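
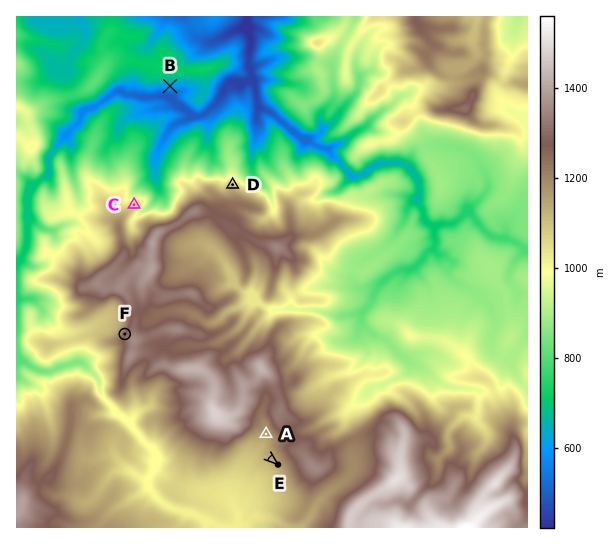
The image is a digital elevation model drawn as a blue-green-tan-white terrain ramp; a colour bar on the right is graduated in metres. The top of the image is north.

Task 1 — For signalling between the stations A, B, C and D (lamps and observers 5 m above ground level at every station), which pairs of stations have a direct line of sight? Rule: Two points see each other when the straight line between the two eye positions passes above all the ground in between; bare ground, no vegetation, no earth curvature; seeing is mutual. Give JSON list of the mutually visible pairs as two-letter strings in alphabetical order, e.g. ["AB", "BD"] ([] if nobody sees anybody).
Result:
["BC", "BD"]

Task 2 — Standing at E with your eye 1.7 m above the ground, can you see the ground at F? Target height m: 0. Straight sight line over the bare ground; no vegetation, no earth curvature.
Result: no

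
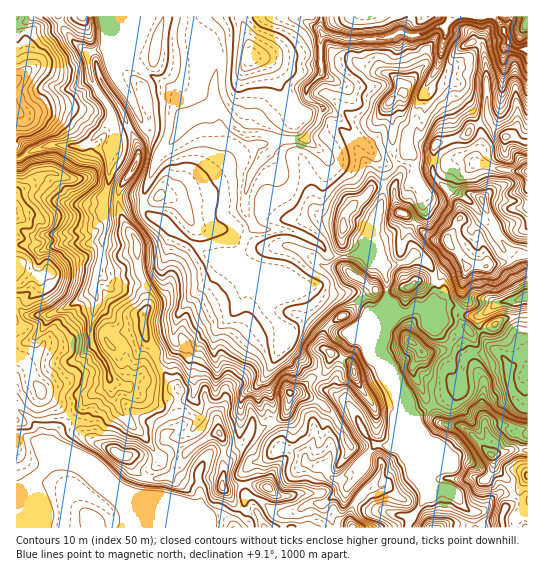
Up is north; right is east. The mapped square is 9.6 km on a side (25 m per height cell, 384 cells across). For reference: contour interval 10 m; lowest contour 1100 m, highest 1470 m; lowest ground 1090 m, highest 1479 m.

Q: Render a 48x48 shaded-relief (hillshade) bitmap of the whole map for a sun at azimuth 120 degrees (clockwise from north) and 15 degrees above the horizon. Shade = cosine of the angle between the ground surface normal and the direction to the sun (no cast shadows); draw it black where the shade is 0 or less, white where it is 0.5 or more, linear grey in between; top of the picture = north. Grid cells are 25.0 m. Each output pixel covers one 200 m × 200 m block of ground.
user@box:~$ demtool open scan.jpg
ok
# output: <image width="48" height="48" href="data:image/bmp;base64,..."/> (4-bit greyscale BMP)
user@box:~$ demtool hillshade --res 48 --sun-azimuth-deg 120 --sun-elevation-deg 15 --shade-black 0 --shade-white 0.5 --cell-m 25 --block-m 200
<image width="48" height="48" href="data:image/bmp;base64,Qk32BAAAAAAAAHYAAAAoAAAAMAAAADAAAAABAAQAAAAAAIAEAAATCwAAEwsAABAAAAAAAAAAAAAAABEREQAiIiIAMzMzAERERABVVVUAZmZmAHd3dwCIiIgAmZmZAKqqqgC7u7sAzMzMAN3d3QDu7u4A////AIh3iIiIiIiIiHiXd4d3d0WImZMEeHU2mIiHiIiIiIiIiIiHiZmHd1epmac0Z3UkmYh3iIiIiIiJh3mZiZqpmGSbqat2dmhkeYh3eIiIiZmZl1m4aKiImpNJqpmIdkioeIh3eIiHeJmalkm3V6lmeaYlmqiHYzaqqpmHeIh3ipd6p0jJZoqId6tTiqiIcxN8u5mIiIdnmqhouWe8qHmYho2UepiIdSJsy5mIh3ZneId3ioiau4iYh2rJeIiIdTR5mamYd3dndlaIZ4qpvKmZh4mpqYiIdEaJh6qYd3d3dlZ4dWqniqqpiJqJuYdVVVaIZYmZiHiIdmZndmqnd2vKialpyoZVUhOJh3iamYiHd2Vod2mnZTjamqhpynd3dCSaiHeKqpmHd2V5d3i6UgS8upeKuXeJh0WrmHeJmqqXd2Vph2ackgFpqom7l2epiGerl3iIiZqYiHZ4h3V5twAkimnchli6mHiqh4iZmZmHiIiIiHZ4mVAUWHjKdUfMqHiph4iJq6d4h4qYiYeIiYQBV5ioZFebqZmpiJh4mqd4d5uYmYeIiIYQSZeIYjmXeKq6mZl3ipZnd6uYmZeIiIdQKcmIc0iGV4icuaqXiZZWZ7y4mZh4iId0A62ohleHZ5dYmZvLmJdFVqzJiZiIiHd3QTm5iIiHeKt2ZYm97JdVVYrLmIiIiId3ZUWLl6uoWM3LqJic7rhmVpmbqIiIiIiHdmZphHzJR97u7ZiK3dlmaKiKqYiIiIiIdVeZcjeoM73v/5h5vMp2asl4mYiIiIh3dEeIdlVlM3q975mImapla9qImIiIiIh3dmd4d4dTRoiZiZmpmZllatuIiIiHd3eIdYuYZocyaYiId6q7uqlkermIiIiId3eHZIynZnUQSYiZmJq8y6lkiqiIiIiIh3d3ZGy4VogwB5iZmZmau7lmq5iIiIiId3d3ZErJM5pQBImqmZmqu7pnu4iIiIiYd3d3ZDarZHhiAmi7qZmqvNx33HeIiIiYeId3dURqh5hkQ0WLy2iZms6Uz5Z4iIiYd4d3hlVGd5dVdlRXrCRniIujX9Z3iIiJd3d4h2ZmdoVHiHZ4rEI2d2iVLPhneIiJh3d4h3d3d3U3mYdoz9p3iHiWSOp3d4iIiHZ3d3d3eIQnmZhXqr3bqqmHaLuXd3iIiIiHZ3d3eIUTeKlViavNy7uXiZqYd3iIiIipZnd3iZcyVGhkaJq7uquYmZqYiIeIiIiKdndmirhTRDaGV5maqqqYmZqYiIeIiIiJhndjWsplVTSGV6mZqaiJmJmYiIeIiImnZ3dkJs6FZTOXaKuqu5iZd5mYiHZ4mIm5Vnd3Q462ZjOnWJq7vKmZeImYiIZomZmsdWd2ZWrXZkOoaGibvKmod4mZiIZXmZmbhWd3dlbJV1XISXeKu7mYh3mZiIZWiJmbhFVVVVWZFXjsbHiaqruoh3mZiIdmeIialnd2VENJEGn+d3iqmL2oh3iZiIdniIibp4mr24mIIBXcIYiZiN2oiHiZiId4iHiJh5qrzcv/gBFaEA=="/>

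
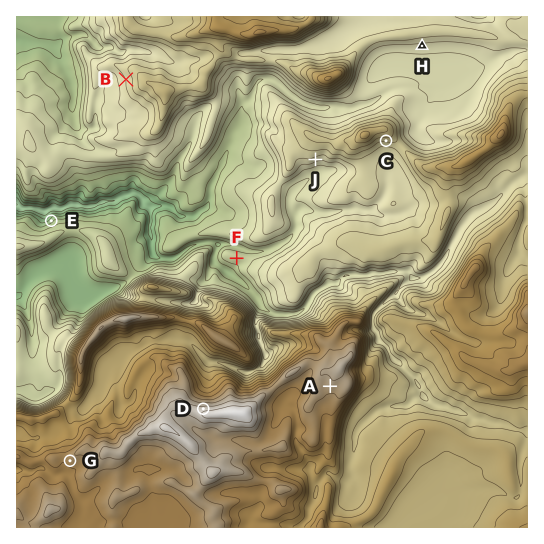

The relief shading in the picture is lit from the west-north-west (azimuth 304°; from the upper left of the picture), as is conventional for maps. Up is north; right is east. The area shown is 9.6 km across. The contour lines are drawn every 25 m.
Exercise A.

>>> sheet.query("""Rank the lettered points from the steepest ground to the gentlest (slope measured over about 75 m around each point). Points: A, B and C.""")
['C', 'B', 'A']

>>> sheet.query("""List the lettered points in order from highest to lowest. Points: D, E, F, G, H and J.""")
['D', 'G', 'J', 'H', 'F', 'E']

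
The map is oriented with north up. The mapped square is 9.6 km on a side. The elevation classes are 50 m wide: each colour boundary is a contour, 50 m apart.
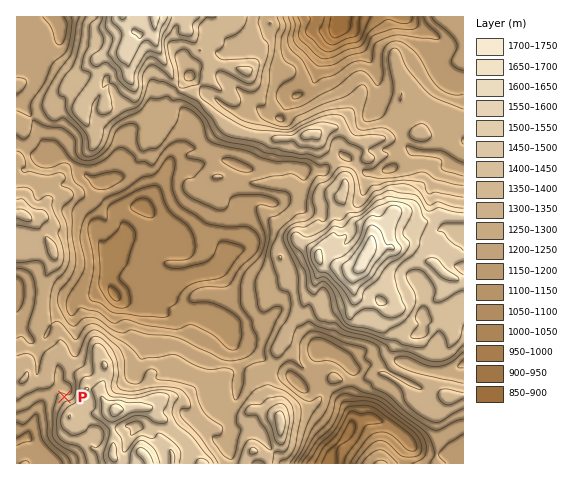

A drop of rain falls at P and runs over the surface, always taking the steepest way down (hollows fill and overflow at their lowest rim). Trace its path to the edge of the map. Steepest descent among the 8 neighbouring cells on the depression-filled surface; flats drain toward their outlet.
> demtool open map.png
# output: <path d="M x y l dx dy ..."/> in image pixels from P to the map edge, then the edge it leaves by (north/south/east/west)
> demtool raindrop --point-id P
<path d="M64 397l2-6-10-3-15 15-5 10-1 6-8 16-10 6"/>
exit: west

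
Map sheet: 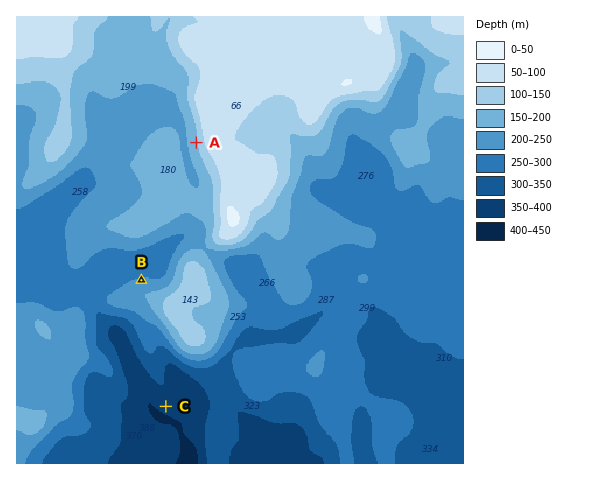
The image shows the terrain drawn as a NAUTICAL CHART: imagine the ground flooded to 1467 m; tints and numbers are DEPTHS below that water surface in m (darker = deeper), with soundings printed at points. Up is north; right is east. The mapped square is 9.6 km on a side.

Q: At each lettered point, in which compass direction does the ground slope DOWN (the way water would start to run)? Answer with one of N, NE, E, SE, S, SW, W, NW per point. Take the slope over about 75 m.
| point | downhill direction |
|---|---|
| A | W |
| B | N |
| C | SW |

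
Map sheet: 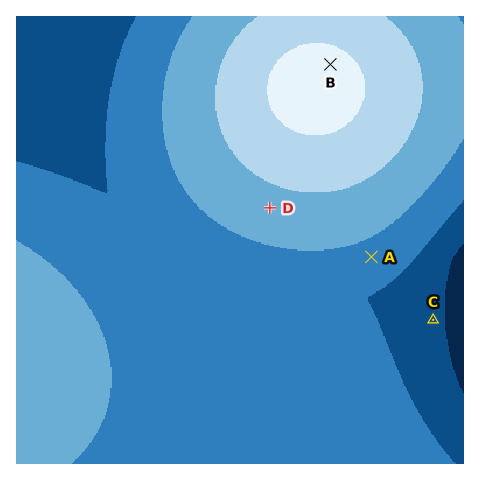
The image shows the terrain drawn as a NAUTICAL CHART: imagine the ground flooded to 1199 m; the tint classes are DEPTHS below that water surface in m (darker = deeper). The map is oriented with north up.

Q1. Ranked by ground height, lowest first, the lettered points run C A D B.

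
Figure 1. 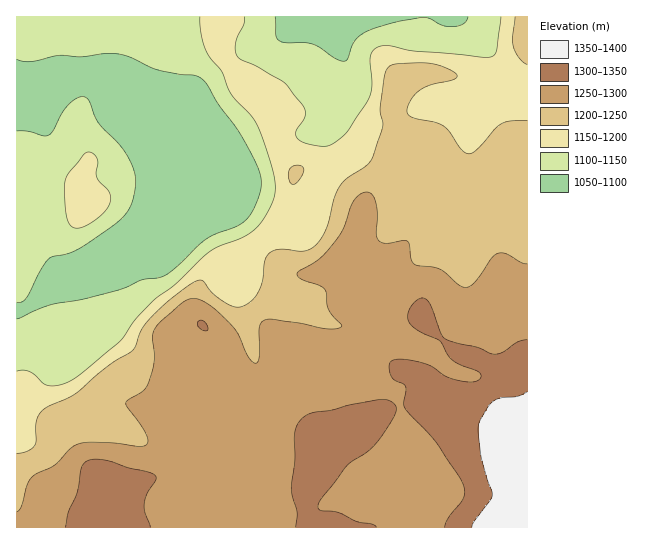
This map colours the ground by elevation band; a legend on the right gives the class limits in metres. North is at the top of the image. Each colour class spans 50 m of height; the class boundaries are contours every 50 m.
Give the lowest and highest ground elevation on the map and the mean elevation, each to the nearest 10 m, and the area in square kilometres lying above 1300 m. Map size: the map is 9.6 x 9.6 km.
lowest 1070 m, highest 1380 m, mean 1210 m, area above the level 10.5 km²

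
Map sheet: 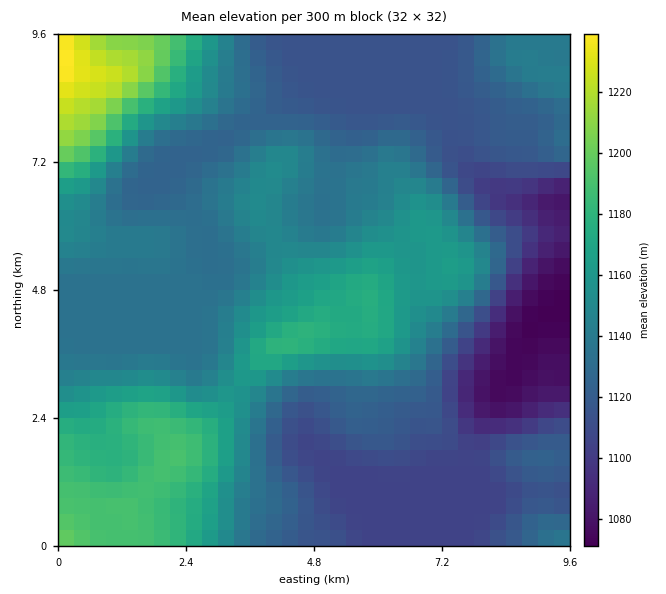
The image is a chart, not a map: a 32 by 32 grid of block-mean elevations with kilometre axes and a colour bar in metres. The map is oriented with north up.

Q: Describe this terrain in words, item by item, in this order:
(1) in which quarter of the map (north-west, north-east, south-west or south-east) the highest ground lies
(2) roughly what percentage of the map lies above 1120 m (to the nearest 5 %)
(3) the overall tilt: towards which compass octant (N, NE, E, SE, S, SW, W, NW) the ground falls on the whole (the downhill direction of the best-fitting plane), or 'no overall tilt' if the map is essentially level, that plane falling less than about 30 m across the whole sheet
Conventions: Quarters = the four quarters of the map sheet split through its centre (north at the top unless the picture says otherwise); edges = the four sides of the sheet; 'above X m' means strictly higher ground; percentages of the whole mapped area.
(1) Look to the north-west quarter for the highest ground.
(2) About 70 % of the map lies above 1120 m.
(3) Overall the map slopes down towards the east.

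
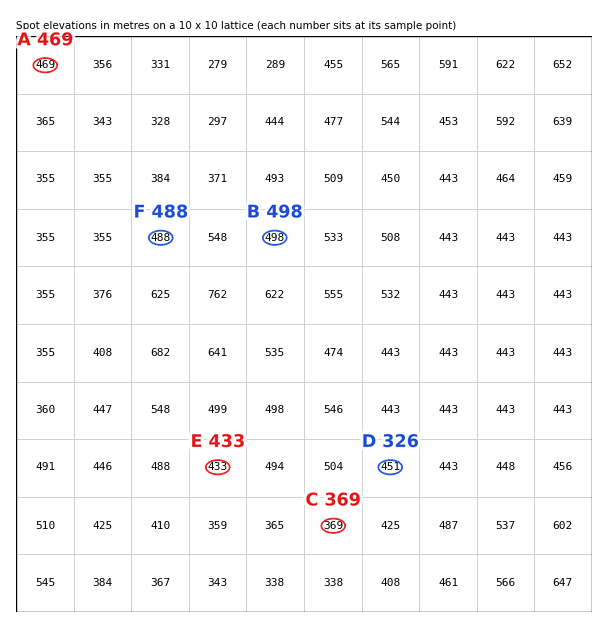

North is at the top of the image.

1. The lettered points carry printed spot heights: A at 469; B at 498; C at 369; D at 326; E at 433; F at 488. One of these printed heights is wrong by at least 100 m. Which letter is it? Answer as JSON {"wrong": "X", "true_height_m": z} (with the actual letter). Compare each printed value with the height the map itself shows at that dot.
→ {"wrong": "D", "true_height_m": 451}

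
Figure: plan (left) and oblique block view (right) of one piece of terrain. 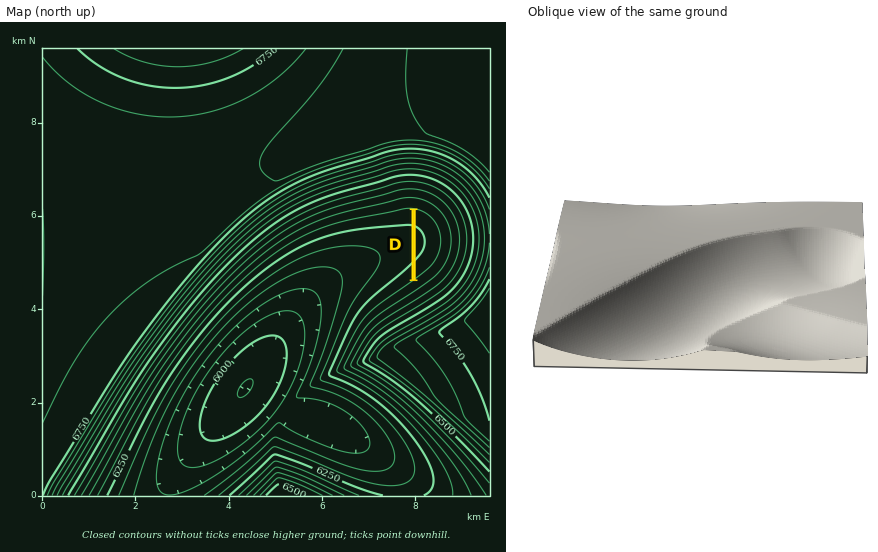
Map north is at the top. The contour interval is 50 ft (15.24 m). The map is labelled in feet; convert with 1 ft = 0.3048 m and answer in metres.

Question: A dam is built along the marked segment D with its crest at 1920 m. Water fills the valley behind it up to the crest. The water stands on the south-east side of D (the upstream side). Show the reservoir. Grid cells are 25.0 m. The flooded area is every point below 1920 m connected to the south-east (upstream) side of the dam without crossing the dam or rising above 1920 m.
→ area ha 57.6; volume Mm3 5.15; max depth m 19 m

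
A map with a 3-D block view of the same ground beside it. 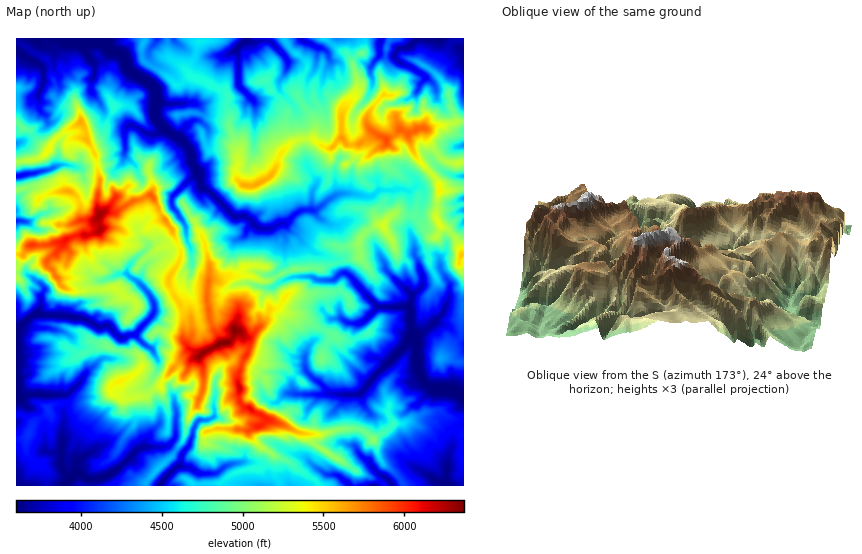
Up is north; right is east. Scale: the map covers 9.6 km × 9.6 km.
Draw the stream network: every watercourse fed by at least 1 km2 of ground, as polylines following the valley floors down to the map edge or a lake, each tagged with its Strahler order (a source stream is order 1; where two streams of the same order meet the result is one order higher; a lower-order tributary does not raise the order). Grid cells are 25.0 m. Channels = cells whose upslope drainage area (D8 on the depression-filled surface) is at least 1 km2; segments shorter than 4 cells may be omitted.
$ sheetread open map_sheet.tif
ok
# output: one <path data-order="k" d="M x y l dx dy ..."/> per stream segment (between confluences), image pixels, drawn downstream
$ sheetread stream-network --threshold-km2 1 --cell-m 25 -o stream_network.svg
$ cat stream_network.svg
<path data-order="2" d="M68 481l-2 4"/><path data-order="1" d="M386 478l6 7"/><path data-order="1" d="M432 478l10 7"/><path data-order="2" d="M76 474l-8 7"/><path data-order="1" d="M217 473l-2 1-15 0-12-7-7 0-1-1"/><path data-order="1" d="M447 471l0 10 4 4"/><path data-order="1" d="M320 470l7 5 10 0 12 10"/><path data-order="2" d="M180 466l-4 1-12 13-4 5"/><path data-order="1" d="M78 461l-1 1 0 11-1 1"/><path data-order="1" d="M62 454l-1 10 1 2 0 3 6 12"/><path data-order="1" d="M175 428l0 10-7 8-2 1-22 0-4 1-2 1-20 20-14 8-7 3-9 0-7-6-5 0"/><path data-order="1" d="M215 398l-1 2 1 15-7 5-9 0-3 2-3 9 0 4-3 7-9 14-1 10"/><path data-order="1" d="M293 393l2 1 30 0 1-1 3 0"/><path data-order="2" d="M329 393l4 1 25 0 3-1 4-4 7-11 28-27 6-7 4-7 4 3"/><path data-order="1" d="M80 383l-14 13-5 0-1-2-3 2-28-2-5 4-7 0"/><path data-order="1" d="M305 357l0 9 2 6 8 8 4 2 10 11"/><path data-order="1" d="M151 348l-7-4-8-8 0-1-3 0"/><path data-order="3" d="M417 343l0 14 1 1 0 8 1 2 0 8 1 2 8 8 5 3 4 1 14 0 10 4 2 0"/><path data-order="3" d="M414 340l3 3"/><path data-order="2" d="M133 335l-4 0-7 3-4-2-9-10-11 1-4-4-13-6-22-1-2-1-16 0-1-1-4 0-3 1-6 5-9 9-1 4 0 28"/><path data-order="1" d="M350 323l10 0 4-2 13-13 0-1 1 0"/><path data-order="3" d="M410 308l1 2 0 18 2 5 1 7"/><path data-order="1" d="M445 308l-3 6-8 8-1 0-12 12-4 1 0 8"/><path data-order="2" d="M378 307l29 0 3 1"/><path data-order="2" d="M412 295l-2 13"/><path data-order="1" d="M409 292l2 3 1 0"/><path data-order="1" d="M258 286l1 1 14 0 7-6 3 0 10-4 19 0 6 3 15 0 8-7 5 0 9 8 8 11 15 15"/><path data-order="1" d="M423 282l0 4-11 9"/><path data-order="1" d="M112 277l5-3 10 0"/><path data-order="2" d="M127 274l5 5 4 1 12 13 6 12 0 7-3 5-13 14-5 4"/><path data-order="1" d="M192 265l0-15-5-8-1-16-14-21 0-8 22-22 3-1 0-2"/><path data-order="1" d="M148 246l-4 6-8 6-9 9 0 7"/><path data-order="1" d="M27 222l-10-1"/><path data-order="2" d="M312 210l-11 0-6 4-9 9-6 0-9 6-11 0-4-3 0-1-7-7-5-2-5 0-1 1-4-1-26-26-6-2-2-2 0-10-3-4"/><path data-order="1" d="M312 201l0 9"/><path data-order="1" d="M416 187l-6 4-5-2-8 0-1 1-18 0-6 6-10 0-7-2-16 0-11 6-12 10-4 0"/><path data-order="2" d="M197 172l-5-10 0-6-4-7 0-2-9-10-3 0-7-4-5-6"/><path data-order="1" d="M63 165l-9 2-6 3-5 0-10 4-7 0-6 2-3 0"/><path data-order="1" d="M125 152l0-22 4-5 3 0 9 6 9 3 7 0 3-2 4-5"/><path data-order="2" d="M164 127l-9-9 0-28-1-2-4-5-12-6-11-8-2-6 0-5-6-5-6 0-10-10-7-1-7-3"/><path data-order="1" d="M255 104l-2-4-15-16 0-29-1-1 0-6 7-6 1-3 1 0"/><path data-order="1" d="M39 95l0-3 4-9 0-14-1-2-8-6-7-3-10-8"/><path data-order="1" d="M419 86l6-7 0-2-5-5-3-1-6-4-13-5-3-4 0-4 4-6 7 0 4-1 8-8 22 0"/><path data-order="1" d="M371 67l3-5 5-6 0-13 3-4"/><path data-order="1" d="M91 61l-7-10-1-8-5-4-16 0"/><path data-order="1" d="M287 61l-2-5-14-14-2-1-13 0-1 1-5 0-4-1 0-2"/><path data-order="1" d="M329 58l-2-7-2-2-3-1-4 0-7-5-7-2-3-2"/>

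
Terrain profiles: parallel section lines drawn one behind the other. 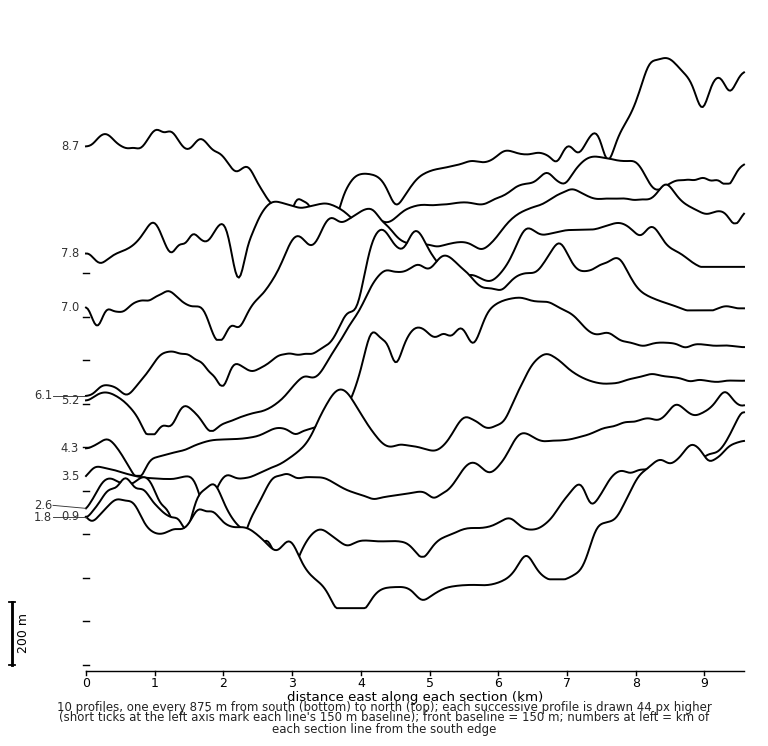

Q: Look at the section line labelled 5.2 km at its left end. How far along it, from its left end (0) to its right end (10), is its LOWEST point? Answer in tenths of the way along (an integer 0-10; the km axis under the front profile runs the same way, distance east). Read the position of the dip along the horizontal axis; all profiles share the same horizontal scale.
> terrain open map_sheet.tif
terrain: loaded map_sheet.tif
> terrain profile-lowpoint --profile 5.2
1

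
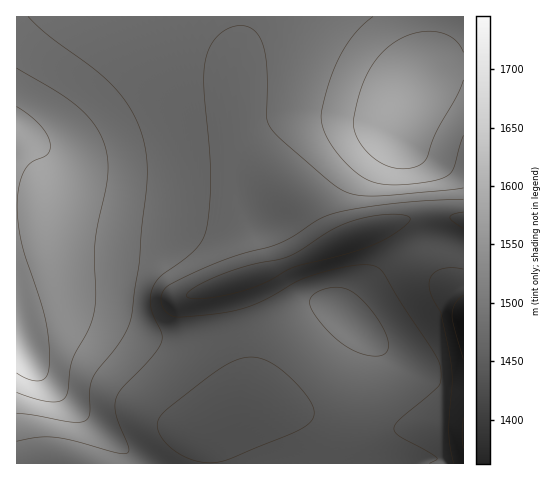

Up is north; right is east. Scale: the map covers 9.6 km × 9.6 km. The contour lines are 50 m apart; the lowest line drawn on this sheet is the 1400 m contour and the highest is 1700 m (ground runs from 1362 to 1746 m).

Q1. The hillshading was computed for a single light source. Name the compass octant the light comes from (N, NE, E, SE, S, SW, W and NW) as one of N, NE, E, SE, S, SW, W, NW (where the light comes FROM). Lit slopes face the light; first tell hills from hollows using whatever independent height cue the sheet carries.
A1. SW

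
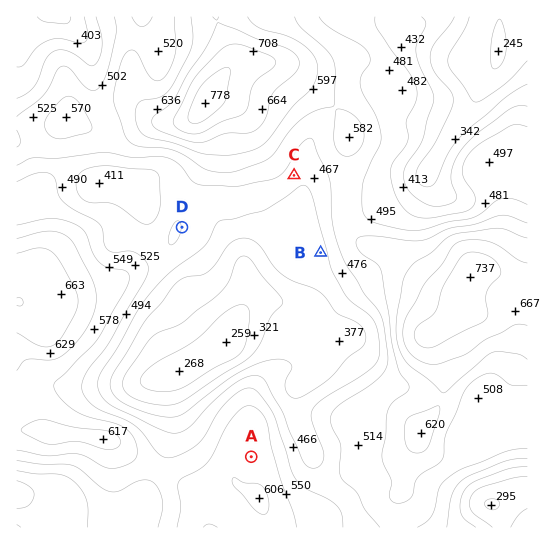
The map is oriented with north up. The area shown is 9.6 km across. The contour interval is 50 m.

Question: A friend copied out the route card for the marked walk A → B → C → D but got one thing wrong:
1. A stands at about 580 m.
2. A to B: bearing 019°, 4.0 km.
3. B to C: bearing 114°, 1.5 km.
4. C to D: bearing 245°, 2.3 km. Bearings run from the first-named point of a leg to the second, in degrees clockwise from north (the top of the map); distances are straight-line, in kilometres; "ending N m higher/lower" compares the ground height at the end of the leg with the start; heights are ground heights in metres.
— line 3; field bearing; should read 341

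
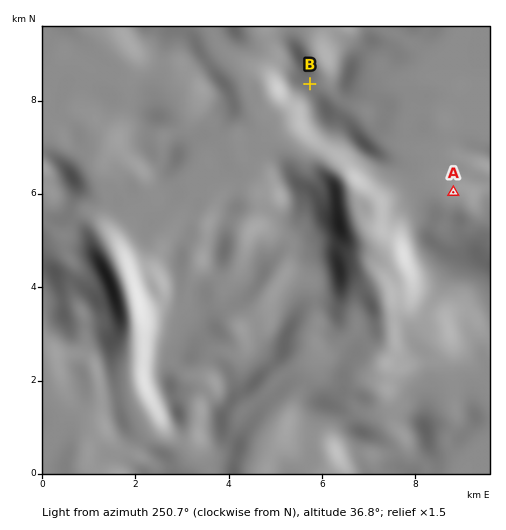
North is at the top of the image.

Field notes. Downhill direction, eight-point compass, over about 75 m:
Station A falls NW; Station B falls NE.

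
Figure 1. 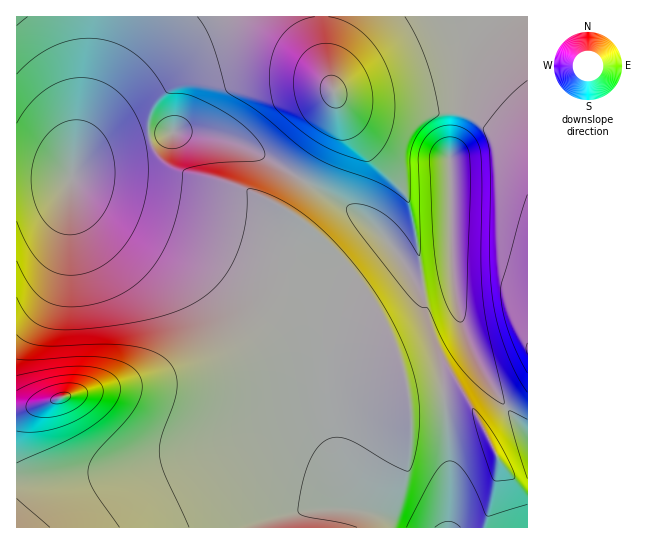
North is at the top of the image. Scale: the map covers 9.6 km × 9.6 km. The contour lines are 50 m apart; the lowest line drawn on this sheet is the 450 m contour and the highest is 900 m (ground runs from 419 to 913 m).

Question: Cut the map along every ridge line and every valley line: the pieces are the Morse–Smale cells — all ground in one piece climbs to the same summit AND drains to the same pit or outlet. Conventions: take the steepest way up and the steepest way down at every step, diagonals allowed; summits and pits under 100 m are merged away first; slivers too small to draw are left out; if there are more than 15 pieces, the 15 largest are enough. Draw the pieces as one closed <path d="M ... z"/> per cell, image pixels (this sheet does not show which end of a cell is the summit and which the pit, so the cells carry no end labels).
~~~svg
<path d="M187 132l-16 0-62 17-23 11-11 10-4 7-55-2 0 352 511 1 1-93-36-48-21-38-14-40-5-39-22 7-13 2-6-3-23-35-21-21-21-15-104-60-29-9z"/><path d="M494 16l-477 0-1 158 55 3 4-7 11-10 39-16 46-12 16 0 26 4 22 7 26 12 101 61 26 25 23 35 10 3 21-4 10-6-3-112 14-46 10-57 10-23z"/><path d="M527 16l-32 0-12 15-10 23-10 57-14 46 3 117 8 45 11 30 14 28 42 58z"/>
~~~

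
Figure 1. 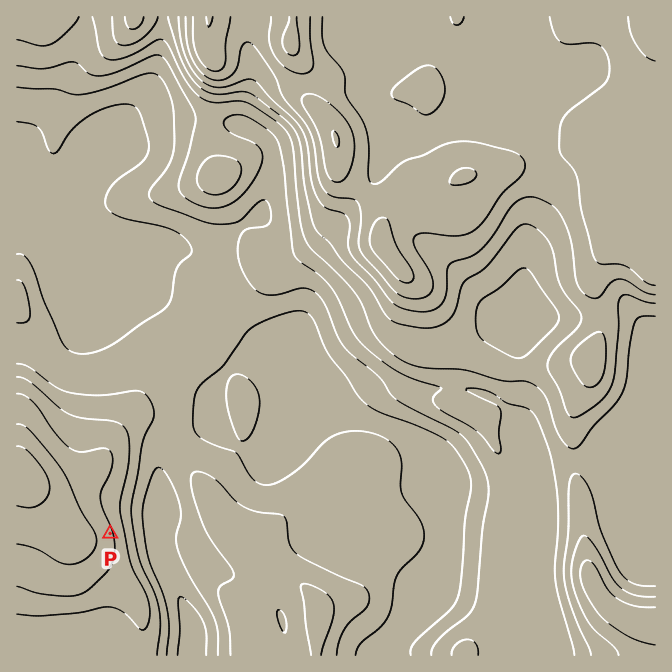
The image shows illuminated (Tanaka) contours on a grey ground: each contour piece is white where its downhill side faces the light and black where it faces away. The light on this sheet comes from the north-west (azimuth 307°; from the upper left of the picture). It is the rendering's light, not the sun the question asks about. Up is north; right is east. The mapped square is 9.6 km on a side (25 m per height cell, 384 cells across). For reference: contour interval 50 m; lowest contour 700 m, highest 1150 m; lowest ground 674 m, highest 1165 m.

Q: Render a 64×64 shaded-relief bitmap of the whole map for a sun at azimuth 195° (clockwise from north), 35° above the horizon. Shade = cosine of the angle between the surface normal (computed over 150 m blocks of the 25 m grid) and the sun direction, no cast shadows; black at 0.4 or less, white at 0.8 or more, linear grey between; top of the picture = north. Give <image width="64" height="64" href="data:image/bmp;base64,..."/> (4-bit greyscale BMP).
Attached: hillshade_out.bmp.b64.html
<image width="64" height="64" href="data:image/bmp;base64,Qk12CAAAAAAAAHYAAAAoAAAAQAAAAEAAAAABAAQAAAAAAAAIAAATCwAAEwsAABAAAAAAAAAAAAAAABEREQAiIiIAMzMzAERERABVVVUAZmZmAHd3dwCIiIgAmZmZAKqqqgC7u7sAzMzMAN3d3QDu7u4A////AHd3d3d3d3ZEV3iId3ZniHZneId2VVVVVmZmZ4mqqruqiId3d3d4dkRXiIiHZmeIdmeIh2VEM0RVZmZniau7u7qJmIiIiIiGQ1eJmYdlZ4iHeJmHZUMiI0VmZWeavMy6qZqqqqmZmYUiWKuphlVoiHZ4mYdmVDIjVmZVZ5vMy5dlqqu7uqqqcwJZu6hlVomHVWiId2ZlQ0VmZmZ4q8unQgCqu7u6qqhQAnvLllVXmYZEVmZmZmZlVmZmZnmryoMAAKqruqmZhhAEm7llVXiZdTM0RVZnd2Znd3Z3iau5UAAAmZmZmIhjAAarl1VniYdTISM0Vnd3d3d3d3eImpcgAACZmZmZh1EAOKmGeImYZCERI0RXiId3d3d3d3iIdAACRJmZmZmHQQFpqHeZmYZTESI0RWeIh3d3d3d3d3ZRACVmqZiIiHUxE3mYiaqYZUMzNFVWZ3d3d3d3d3d3dkEBRmapmIdmVCEleHeJmHZVVFVWZmZmZ2Z3d3d3d3d2QRNWZ5mIdlQyESV3d5mGVERVZndmZmZmVmd3d3Zmd3dTJGZ3mYh2QyIiNWZ4mHUzNFZ3d3d3ZmVVZ3d3ZmZ3iGM1ZneIiHVDMzNGd4mXVDMzVneId3d2VVVmd2d3ZniIZEVnd4iHZDRVVVZ4mYZDMzNFZ4h3d3ZlVWZ2d3dmeIdTRmd3mHZDRWZlZ4mZdUMzMzRWeIiId2VWZ3d4h2Z4h0NGZ3eHVDNGd2VniZdUMzREREVneIiHZmZneJmHZomGQ1Znd2UyI1ZmZVeJhkMzRVVURFZ4iHdmZniaqodniYZEVmZmMhETRWZUV4hkMzRWZmVUVWd3ZVVneKu6hmeJh2ZmZmYhASNERERXh1Q0RWd2ZlVEVVVEVWeKu7l1Z5mZd2ZmZhESI0RDNGiHVEVmd3ZmZVQzMzRWibzMqGVomqqHd3d3EiIzMzIkZ4ZVZmd3dmZmVEMzRnm83tynZomaqpiId3ciIiMyIiRndmZmd3dmZmZlVVaJvN7u2oZnmaqqmZmHdzIhEiIiNFZmZmd3d2ZmZmZniavN3MqWVWiZqpmqqYh3IQABIjNFVVZmd3d2ZmZmZ3iau7updkRGiaqqmaqph3cAABIzRFVWZmd3d2VWZmd3iZmZmZh2Z4q7u7qZmph3dwAAI0RVVWZnd3d2ZVZmd3iZmaq8u6q73cuqupmZhmZnABNFVVVVZneIh3ZmZmZ3iaqrzd3czMzLl3iZmZh1VmYSRVVERVVmd3h3d2ZmZneJu8zd26qpmHVDRWZ3d1RFZlZmVUREVVZmd3d3dmZneJq8zdypiHdlQyNERERVREVmiHZURERVVVVmZ3d3d3d4mru7upiIh2VDRVVDIjNEVmeYZURVVVVURVVnd3d4iIiaqqqqmqqYdlVWZlQzM0RWeIdDRVVVVVRFVmZ3iJmZmaqqmau8y6h2Znd3ZmZmVFaadTNFZmZlVVVmZmeJqqqqqqqavN3cqGZnd3eImql1WL1TI1ZmZmZmZmZmZ4mru7u7qqvN7sqGZ4iIiJq7uoaL7zM0Znd3ZmZndmZnmaqqu7u7vN7sp2VomIiImru6iL7/IjVnd3d3d3dmZniaqpqrzMze7bhkRYmZiIiZqZma3u0SRWd3d3d3d2ZmeJmYiazMze/rhCJHmqmIiImYiavcqSNGd3d3d3d2ZmeIiHZorMzN7shBE2mqqYiIiIiJmrl2NFZ3d3d3d3ZneIh2VVisy7vLlSJGmqqZiImZmImZh2VFZ3iId3d3d4iZmGVEaKu6iIhkNXmqqpmImaqZmYh2ZlZniIiIiJmZqrqoZUV5qqmHdlRomqqZmIiaqpmZh3ZmZniIiIiZqrvMzLmGZomaqql1RXmqmZmIiJqqmZmHdmZneIh3eJqrvM3dy5h4iZq8y4VGiZmIiIiJqqmZmYd3d3eIh2Z3iJmrvN3LqYiJms3bhUVnd4iIiImqmIiId3d3d4h2ZmZmZniau7qZmYmbzcp1RFVWd3d4mqqYiId2Z3d3h3ZmZlVEVniIiIiJiZq8qGVVREVnd3eJmZmZh2Zmd3eHdmZmVURFZmVVZniJmauXZlVERFVmVWZ3iJmHZmZmd4d3ZmZmVVVlVDM0Z4mZmoZWZlVUREMzNFZ4iIdmZmaIh3d3ZmZmd2ZUIiNXmaqpdUVmZmVDIiIzRnd4d2ZlZoiHd3d3d3d3dlQyNGiru6hTNWZmZlQzNEVWd3d3ZmZmmId3d3d3eIh3ZURWm97tpyE1Z3d3ZVVVZmd3d3ZmZmaZiIiIh3d4iId3eIrP//2DADZ3d3d2ZmZ3d3ZmZmZmZpmZmZmYiIiIiau8zf//2UABRniId3d3d3d2ZmVVVmZ3mZmaq6qZiIms7////+yVISRXd4h3d2d3ZmZmZVVVZ3eqqqq7y7qZms7///7cqWQ0VWZmd3dmZmZmZmZmVVVniLu7qqvMy6qr3//+zLqph2VWZmZmZmZmZmZmd3ZmZniIu7uqqszcy7zv/8maq8yoVEVmZlVVVmZmZnd3d3d3eIm7u6qavN3Mzd7rdnm83JUzRWZmZlVmZ3d3d3d3d3eIiaqqmZmb3dzNzLhVeau6YyNWZ3ZmZmd3d3d3d4iIiIiZmZmZmIq9zMy6l1Z5mYdDNWZ3d2Zmd3d3d3d4iIiIiZmIiIiIiKuqu5iHZniHZUNGZ3d3dmd3d3d3d3eIiIiIiIh3eIiImpmqmIdmeHdmRFZnd3d2d3d3d3d3d4iIiIiI"/>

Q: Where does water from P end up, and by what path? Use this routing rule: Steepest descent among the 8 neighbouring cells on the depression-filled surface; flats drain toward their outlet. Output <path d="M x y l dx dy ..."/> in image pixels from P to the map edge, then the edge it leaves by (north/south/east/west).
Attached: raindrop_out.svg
<path d="M110 534l47 0 0 3 2 1 0 10 1 2 2 8 2 2 0 4 13 24 0 4 13 26 0 6 2 1 0 9 2 1 0 9-2 1 0 10"/>
exit: south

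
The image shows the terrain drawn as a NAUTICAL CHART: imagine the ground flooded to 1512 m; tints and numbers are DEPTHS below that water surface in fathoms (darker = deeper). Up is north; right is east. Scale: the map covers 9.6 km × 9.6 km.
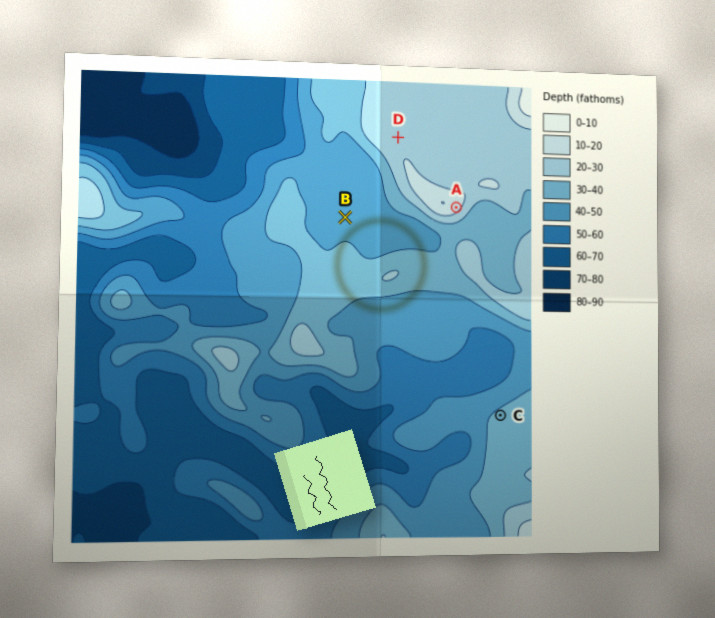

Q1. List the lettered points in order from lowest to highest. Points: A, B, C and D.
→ B C D A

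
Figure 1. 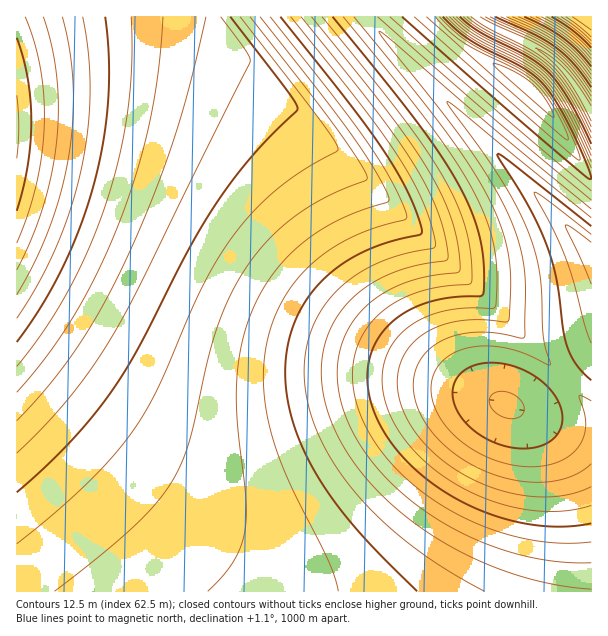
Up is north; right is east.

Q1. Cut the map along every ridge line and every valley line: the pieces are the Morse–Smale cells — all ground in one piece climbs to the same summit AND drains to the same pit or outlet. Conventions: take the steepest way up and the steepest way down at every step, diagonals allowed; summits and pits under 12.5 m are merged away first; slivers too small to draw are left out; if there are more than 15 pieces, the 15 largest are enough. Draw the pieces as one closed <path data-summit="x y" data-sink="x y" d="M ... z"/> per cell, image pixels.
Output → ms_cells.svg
<path data-summit="17 126" data-sink="507 405" d="M140 49l-71 5-39 7-14 5 0 525 575 1 1-184-51-54-167-167-96-91-29-20-22-10-44-12z"/><path data-summit="17 126" data-sink="591 252" d="M365 16l-348 0-1 49 53-11 71-5 58 7 29 10 22 10 29 20 33 30 230 228 50 54 1-156z"/><path data-summit="530 87" data-sink="591 252" d="M431 16l-65 1 225 235 1-73-6-6-36-62-25-27-64-40z"/><path data-summit="530 87" data-sink="591 113" d="M476 16l-44 1 29 27 58 35 22 20 18 26 27 48 5 5 1-67-20-30-29-29-58-28z"/><path data-summit="581 17" data-sink="591 113" d="M591 16l-115 1 9 7 51 24 13 8 19 19 23 35z"/>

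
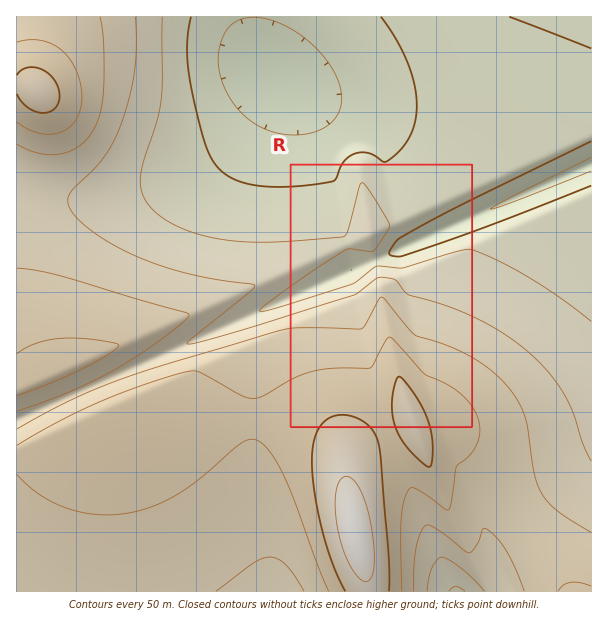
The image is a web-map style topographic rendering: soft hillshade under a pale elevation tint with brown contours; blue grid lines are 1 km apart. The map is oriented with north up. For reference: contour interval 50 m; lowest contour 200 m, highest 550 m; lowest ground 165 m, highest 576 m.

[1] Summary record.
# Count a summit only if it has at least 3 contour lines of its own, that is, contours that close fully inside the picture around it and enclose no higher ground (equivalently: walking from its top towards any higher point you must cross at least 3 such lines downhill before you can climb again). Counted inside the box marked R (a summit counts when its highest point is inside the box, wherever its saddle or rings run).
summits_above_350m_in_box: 0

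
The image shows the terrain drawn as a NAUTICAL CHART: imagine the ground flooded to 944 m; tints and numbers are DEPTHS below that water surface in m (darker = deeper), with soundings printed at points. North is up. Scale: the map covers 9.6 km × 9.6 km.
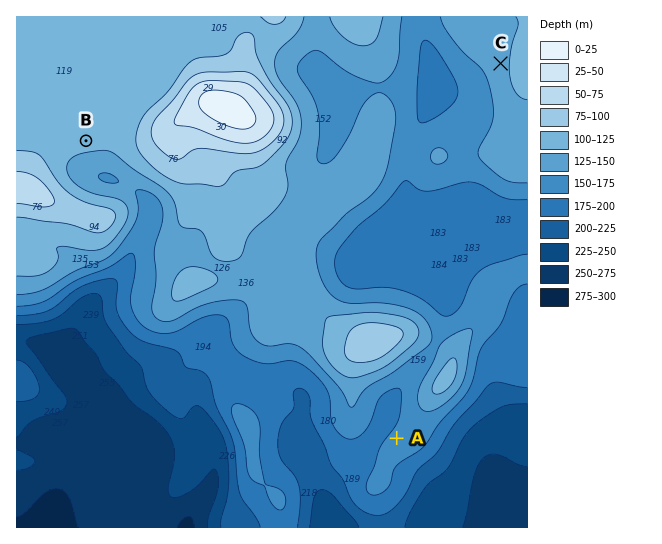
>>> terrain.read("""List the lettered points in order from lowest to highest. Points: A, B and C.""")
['A', 'C', 'B']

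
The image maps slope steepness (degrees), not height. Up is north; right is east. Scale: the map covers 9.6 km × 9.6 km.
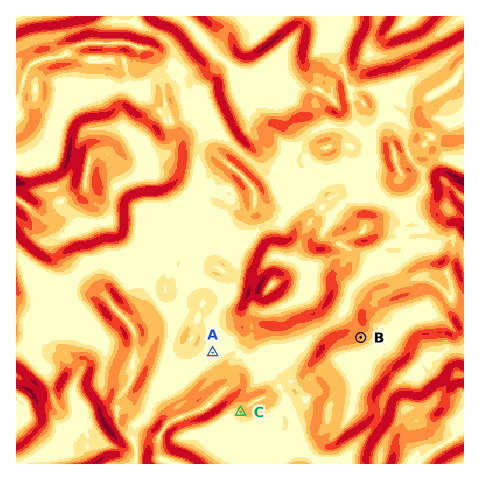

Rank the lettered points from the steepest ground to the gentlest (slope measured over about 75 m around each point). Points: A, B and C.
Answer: B C A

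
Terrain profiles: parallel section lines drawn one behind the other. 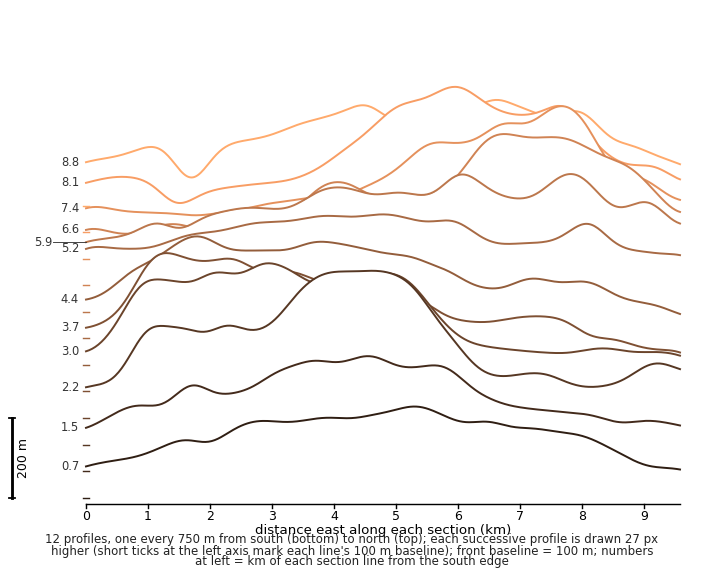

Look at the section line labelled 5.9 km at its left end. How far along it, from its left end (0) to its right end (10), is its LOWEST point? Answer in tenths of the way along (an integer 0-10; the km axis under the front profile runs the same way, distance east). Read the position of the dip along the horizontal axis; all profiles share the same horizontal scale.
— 0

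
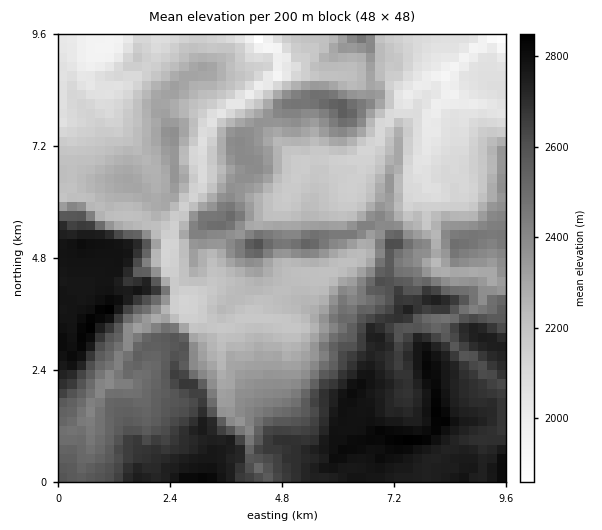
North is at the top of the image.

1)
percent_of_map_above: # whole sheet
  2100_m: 90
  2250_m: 65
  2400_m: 44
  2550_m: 31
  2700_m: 18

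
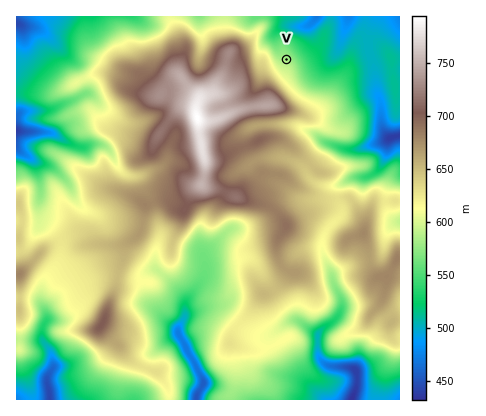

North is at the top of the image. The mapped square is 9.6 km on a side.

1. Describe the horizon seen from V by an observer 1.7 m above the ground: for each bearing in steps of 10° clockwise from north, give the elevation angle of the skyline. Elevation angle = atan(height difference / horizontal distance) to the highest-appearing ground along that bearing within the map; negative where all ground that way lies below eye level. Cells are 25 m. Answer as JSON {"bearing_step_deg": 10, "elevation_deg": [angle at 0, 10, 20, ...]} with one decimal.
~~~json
{"bearing_step_deg": 10, "elevation_deg": [-3.7, -4.0, -4.1, -4.8, -4.2, -3.1, -2.5, -2.0, -1.8, -1.6, -1.5, -1.4, -0.9, -0.0, 0.8, 1.4, 2.3, 3.7, 5.7, 7.5, 8.1, 7.9, 6.9, 6.1, 6.6, 6.7, 6.5, 6.1, 5.9, 4.6, 2.8, 1.9, 1.1, -0.3, -1.9, -3.2]}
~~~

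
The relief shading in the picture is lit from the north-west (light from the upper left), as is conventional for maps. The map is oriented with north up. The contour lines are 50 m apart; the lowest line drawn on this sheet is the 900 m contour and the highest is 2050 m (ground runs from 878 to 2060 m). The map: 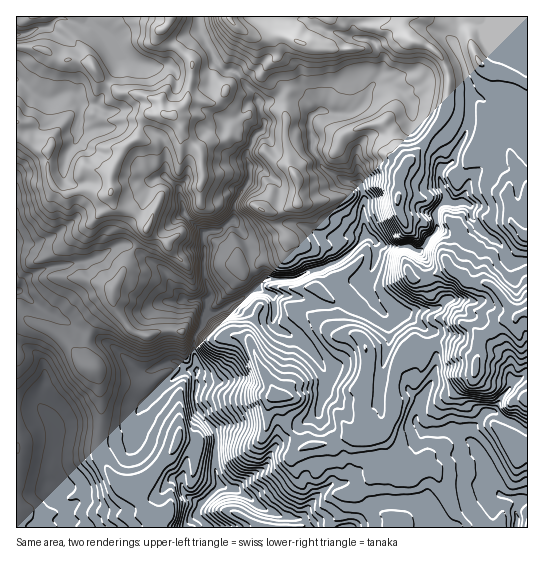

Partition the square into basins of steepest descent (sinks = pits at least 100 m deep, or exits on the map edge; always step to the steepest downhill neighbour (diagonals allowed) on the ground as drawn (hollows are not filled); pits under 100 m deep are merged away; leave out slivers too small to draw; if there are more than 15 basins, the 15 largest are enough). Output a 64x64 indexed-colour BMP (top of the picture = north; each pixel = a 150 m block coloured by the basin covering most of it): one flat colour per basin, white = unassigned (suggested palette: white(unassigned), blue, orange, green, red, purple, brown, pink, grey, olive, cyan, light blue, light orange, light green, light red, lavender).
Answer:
<image width="64" height="64" href="data:image/bmp;base64,Qk12CAAAAAAAAHYAAAAoAAAAQAAAAEAAAAABAAQAAAAAAAAIAAATCwAAEwsAABAAAAAAAAAA////ALR3HwAOf/8ALKAsACgn1gC9Z5QAS1aMAMJ34wB/f38AIr28AM++FwDox64AeLv/AIrfmACWmP8A1bDFADMzMzMzMzMzMxEREREREREREREREREREREREREiIiIiMzMzMzMzMzMxEREREREREREREREREREREREREiIiIiIzMzMzMzMzMxEREREREREREREREREREREREREiIiIiIjMzMzMzMzMxERERERERERERERERERERERERESIiIiIiMzMzMzMzMzERERERERERERERERERERERERERIiIiIiIzMzMzMzMxERERERERERERERERERERERERERIiIiIiIjMzMzMzMxEREREREREREREREREREREREREREiIiIiIiMzMzMzMxERERERERERERERERERERERESIhEiIiIiIiIzMzMzMzERERERERERERERERERERERERIiIiIiIiIiIjMzMzMzERERERERERERERERERERERERIiIiIiIiIiIhMzMzMzMREREREREREREREREREREREREiIiIiIiIiIhEzMzMzMxERERERERERERERERERERERESIiIiIiIiIhETMzMzMzMREREREREREREREREREREREREiIiIiIiIiERMzMzMzMxERERERERERERERERERERERESIiIiIiIiIhEzMzMzMzERERERERERERERERERERERERIiIiIiIiIiETMzMzMzMREREREREREREREREREREREREiIiIiIiIiIRMzMzMzMxERERERERERERERERERERERESIiIiIiIiIiEzMzMzMxERERERERERERERERERERERERIiIiIiIiIiETMzMzMzEREREREREREREREREREREREREiIiIiIiERERMzMzMzMRERERERERERERERERERERERESIiIiIiEREREzMzMzMREREREREREREREREREREREREREiIiIiIRERETMzMzNBERERERERERERERERERERERERESIiIiIhERERMzMzNEEREREREREREREREREREREREREREiIiIhEREREzMzNEQRERERERERERERERERERERERERERERERERERETMzNERBERERERERERERERERERERERERERERERERERERMzREREQRERERERERERERERERERERERERERERERERERFEREREREEREREREREREREREREREREREREREREREREREURERERERBERERERERERERERERERERERERERERERERERREREREREERERERERERERERERERERERERERERERERERFEREREREQREREREREREREREREREREREREREREREREREURERERERBERERERERERERERERERERERERERERERERERREREREREQRERERERERERERERERERERERERERERERERFERERERERBEREREREREREREREREREREREREREREREREUREREREREQRERERERERERERERERERERERERERERERERRERERERERBERERERERERERERERERERERERERERERERFEREREREREQREREREREREREREREREREREREREREREREUREREREREREERERERERERERERERERERERERERERERERREREREREREQRERERERERERERERERERERERERERERERFERERERERERBEREREREREREREREREREREREREREREREURERERERERBERERERERERERERERERERERERERERERERREREREREERERERERERERERERERERERERERERERERERFEREREREQREREREREREREREREREREREREREREREREREURERVVVVRERERERERERERERERERERERERERERERERERRERVVVVVERERERERERERERERERERERERERERERERERFERFVVVVUREREREREREREREREREREREREREREREREREUREVVVVVRERERERERERERERERERERERERERERERERERRERVVVVVURERERERERERERERERERERERERERERERERFERVVVVVVREREREREREREREREREREREREREREREREREURVVVVVVVVRERERERERERERERERERERERERERERERERVVVVVVVVVVERERERERERERERERERERERERERERERERFVVVVVVVVVVREREREREREREREREREREREREREREREREVVVVVVVVVVVERERERERERERERERERERERERERERERERVVVVVVVVVVVVZmERERERERERERERERERERERERERERFVVVVVVVVVVVVmYREREREREREREREREREREREREREREVVVVVVVVVZmZmZmERERERERERERERERERERERERERERVVVVVVVVZmZmZmYRERERERERERERERERERERERERERFVVVVVVWZmZmZmZhEREREREREREREREREREREREREREVVVVVVVZmZmZmZmERERERERERERERERERERERERERERVVVVVmZmZmZmZmYRERERERERERERERERERERERERERFVVWZmZmZmZmZmYREREREREREREREREREREREREREREWZmZmZmZmZmZmERERERERERERERERERERERERERERERZmZmZmZmZmZmERERERERERERERERERERERERERERERFmZmZmZmZmZmZhEREREREREREREREREREREREREREREWZmZmZmZmZmZmERERERERERERERERERERERERERERER"/>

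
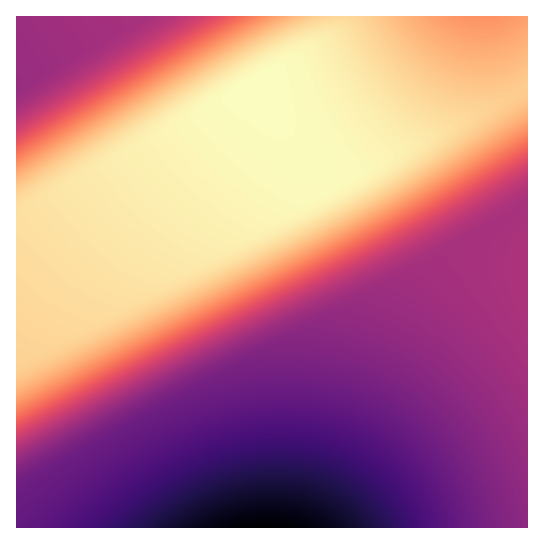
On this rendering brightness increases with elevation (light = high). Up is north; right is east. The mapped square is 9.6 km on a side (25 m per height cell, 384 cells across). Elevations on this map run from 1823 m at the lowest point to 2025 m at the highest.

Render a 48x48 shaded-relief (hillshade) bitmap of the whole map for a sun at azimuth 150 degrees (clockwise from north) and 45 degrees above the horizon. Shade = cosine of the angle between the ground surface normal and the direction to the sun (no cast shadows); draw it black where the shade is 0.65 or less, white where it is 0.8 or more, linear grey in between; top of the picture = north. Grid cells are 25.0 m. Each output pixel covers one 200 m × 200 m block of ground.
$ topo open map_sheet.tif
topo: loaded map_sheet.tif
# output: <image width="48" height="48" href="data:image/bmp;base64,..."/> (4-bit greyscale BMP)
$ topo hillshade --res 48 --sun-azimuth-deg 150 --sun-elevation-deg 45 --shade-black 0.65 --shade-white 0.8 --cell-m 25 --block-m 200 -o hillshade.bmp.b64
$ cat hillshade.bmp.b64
<image width="48" height="48" href="data:image/bmp;base64,Qk32BAAAAAAAAHYAAAAoAAAAMAAAADAAAAABAAQAAAAAAIAEAAATCwAAEwsAABAAAAAAAAAAAAAAABEREQAiIiIAMzMzAERERABVVVUAZmZmAHd3dwCIiIgAmZmZAKqqqgC7u7sAzMzMAN3d3QDu7u4A////AGd3d3d3eIiIiIiId3d3dmZmZmZVVVVVVWZ3d3d3eIiIiIiId3d3dmZmZmZlVVVVVWZ3d3d3d4iIiIiId3d3d2ZmZmZmZVVVVXZnd3d3d3iIiIiIh3d3d3ZmZmZmZmZmZod3d3d3d3eIiIiId3d3d3ZmZmZmZmZmZpiHd3d3d3d3iIiId3d3d3dmZmZmZmZmZqmYh3d3d3d3d3d3d3d3d3dmZmZmZmZmZrqpmHd3d3d3d3d3d3d3d3d2ZmZmZmZmZru6qZh3d3d3d3d3d3d3d3d2ZmZmZmZmZru7uqmYd3d3d3d3d3d3d3d2ZmZmZmZmZru7u7qpmHd3d3d3d3d3d3d2ZmZmZmZmZru7u7u6qYh3d3d3d3d3d3dmZmZmZmZmZqq7u7u7uqmId3d3d3d3d3dmZmZmZmZmZpmqu7u7u6qZiHd3d3d3d3ZmZmZmZmZmZoiaq7u7u7uqmYd3d3d3d2ZmZmZmZmZmZmeImqu7u7u7qpiHd3d3dmZmZmZmZmZmZmZniZqru7u7u6qYh3dmZmZmZmZmZmZmZmZmd4maq7u7u7qpmHd2ZmZmZmZmZmZmZmZmZneJmru7u7u6qZh3ZmZmZmZmZmZmZmZmZmZ4iaq7u7u7uqmIdmZmZmZmZmZmZmZmZmZmeImqu7u7u6qZh3ZmZmZmZmZmZmZmZmZmZ3iZqru7u7uqmYd2ZmZmZmZmZmZmZmZmZmd4maq7u7u7qpiHZmZmZmZmZmZmZmZmZmZneJmqu7u7uqmYd2ZmZmZmZmZmZmZmZmZmZ4iaq7u7u7qpmHdmZmZmZmZmZmZmZmZmZmeImqu7u7u6qYh2ZmZmZmZmZmZmZmZmZmZniZqru7u7qpmHdmZmZmZmZmZmZmZmZmZmd4maq7u7u6qZh2ZmVWZmZmZmZmZmZmZmZneJmqu7u7uqmIdmZWZmZmZmZmZmZmZmZmZ3iZqru7u6qZh3ZlVmZmZmZmZmZmZmZmZmeImaq7u7uqmYdzRVZmZmZmZmZmZmZmZmZniJqqu7u6qpiCM0VWZmZmZmZmZmZmZmZmZ4iaqru7qqmREjRFVmZmZmZmZmZmZmZmZneImqqru6qgESI0RVZmZmZmZmZmZmZmZmZ3iJqqqqqgABEiNFVmZmZmZmZmZmZmZmZmd4iZqqqgAAARIjRVZmZmZmZmZmZmZmZmZneImaqhAAAAESM0VWZmZmZmZmZmZmZlVWZ3iJmhEQAAAREjRFVmZmZmZmZmZmZlVVVWd4iSIRAAAAESI0RWZmZmZmZmZmZVVVVVVmeEMiEQAAABEiNFVmZmZmZmZmZVVVVVVVZlRDIhEAAAARIzRVZmZmZmZmZVVVVVVVVWVUQyIRAAAAESM0VWZmZmZmZVVVVVVVVWZlVDMhEQAAARIjRFVmZmZmZVVVVVVVVWZmZVQzIRAAAAESI0RWZmZmZVVVVVVVRGZmZmVUMiEQAAABEiNFVmZmZVVVVVVURGZmZmZlRDIhEAAAARIzRVZmZVVVVVVURGZmZmZmVUMiEQAAABEjNFVmZlVVVVVURA=="/>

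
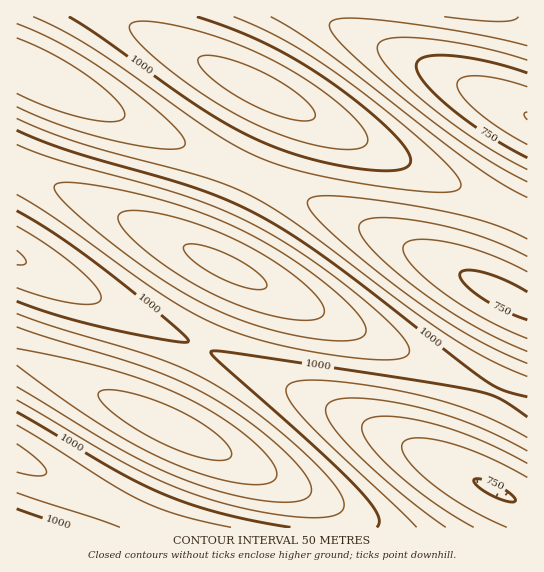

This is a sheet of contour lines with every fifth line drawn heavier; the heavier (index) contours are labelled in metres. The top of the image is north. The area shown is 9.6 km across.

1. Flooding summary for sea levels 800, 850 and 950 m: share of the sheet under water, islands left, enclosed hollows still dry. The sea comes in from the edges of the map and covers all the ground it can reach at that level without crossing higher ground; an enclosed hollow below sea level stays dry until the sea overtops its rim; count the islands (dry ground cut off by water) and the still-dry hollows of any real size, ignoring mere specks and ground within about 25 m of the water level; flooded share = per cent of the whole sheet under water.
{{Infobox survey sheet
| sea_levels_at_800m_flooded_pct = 9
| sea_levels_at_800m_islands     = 0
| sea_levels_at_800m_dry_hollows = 0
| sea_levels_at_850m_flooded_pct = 18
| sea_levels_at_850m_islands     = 0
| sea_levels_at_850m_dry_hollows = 0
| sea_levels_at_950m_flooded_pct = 42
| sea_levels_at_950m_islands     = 0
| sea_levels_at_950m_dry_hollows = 0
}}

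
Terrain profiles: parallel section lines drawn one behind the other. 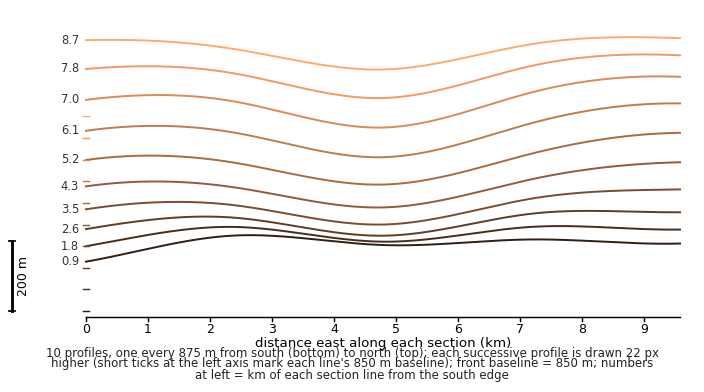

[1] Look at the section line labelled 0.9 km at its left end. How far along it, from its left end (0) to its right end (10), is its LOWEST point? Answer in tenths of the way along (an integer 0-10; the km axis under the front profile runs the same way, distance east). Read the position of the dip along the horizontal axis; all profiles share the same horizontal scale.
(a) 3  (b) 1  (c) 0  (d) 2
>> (c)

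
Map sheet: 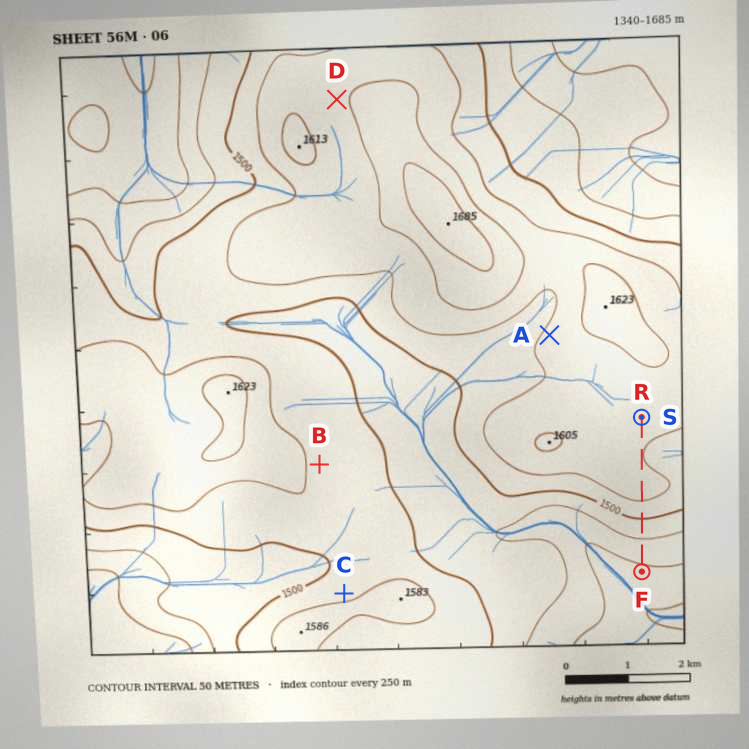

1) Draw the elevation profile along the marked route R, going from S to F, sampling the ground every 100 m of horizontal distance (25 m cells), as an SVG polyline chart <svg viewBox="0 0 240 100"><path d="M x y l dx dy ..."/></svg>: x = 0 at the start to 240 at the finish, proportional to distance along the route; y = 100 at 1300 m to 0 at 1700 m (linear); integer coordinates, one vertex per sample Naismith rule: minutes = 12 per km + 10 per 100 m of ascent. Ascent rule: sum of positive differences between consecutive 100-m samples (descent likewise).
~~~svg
<svg viewBox="0 0 240 100"><path d="M0 34l10 0 9 1 10 0 9 1 10 1 10 0 9 0 10-1 9-2 10-1 10 0 9 1 10 2 9 4 10 4 10 4 9 5 10 4 9 3 10 4 10 3 9 3 10 3 9 3 10 2"/></svg>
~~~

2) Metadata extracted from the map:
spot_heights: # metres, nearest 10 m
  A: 1560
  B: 1540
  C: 1540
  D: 1590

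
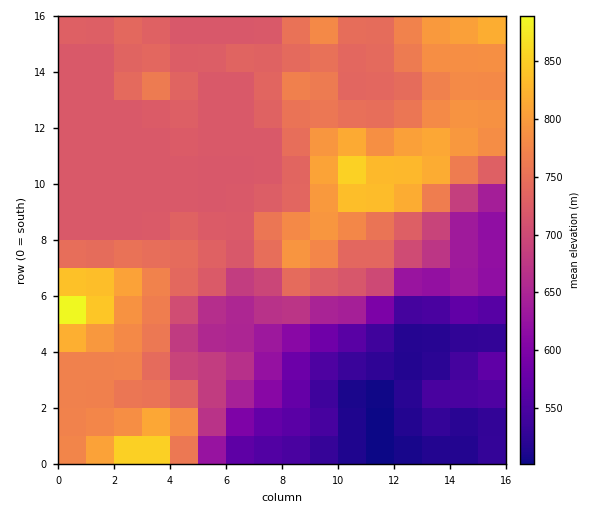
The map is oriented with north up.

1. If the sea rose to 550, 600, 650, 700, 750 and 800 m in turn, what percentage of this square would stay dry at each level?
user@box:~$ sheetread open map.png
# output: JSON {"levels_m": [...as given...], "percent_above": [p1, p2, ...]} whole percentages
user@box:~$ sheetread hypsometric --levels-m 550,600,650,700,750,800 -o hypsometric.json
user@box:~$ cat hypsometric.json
{"levels_m": [550, 600, 650, 700, 750, 800], "percent_above": [88, 81, 75, 68, 31, 9]}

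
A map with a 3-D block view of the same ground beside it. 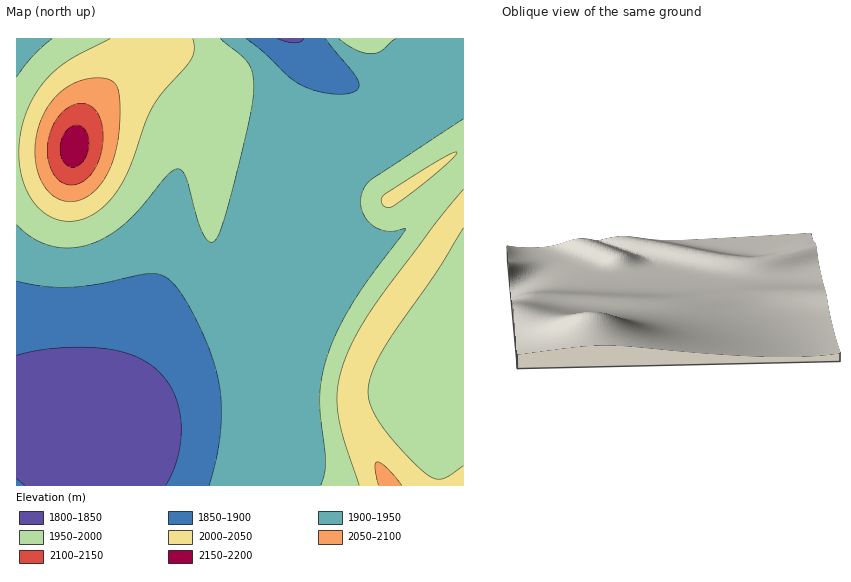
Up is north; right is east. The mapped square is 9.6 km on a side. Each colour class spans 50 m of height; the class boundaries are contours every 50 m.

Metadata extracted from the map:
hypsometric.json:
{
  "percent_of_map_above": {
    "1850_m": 89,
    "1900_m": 79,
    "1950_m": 40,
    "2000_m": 16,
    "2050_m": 4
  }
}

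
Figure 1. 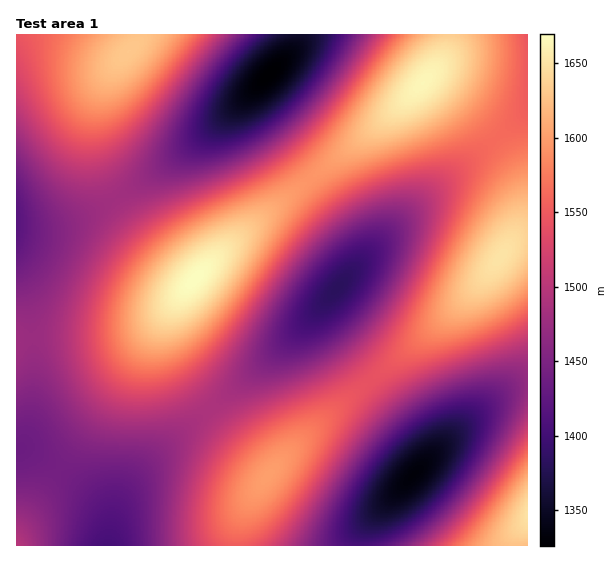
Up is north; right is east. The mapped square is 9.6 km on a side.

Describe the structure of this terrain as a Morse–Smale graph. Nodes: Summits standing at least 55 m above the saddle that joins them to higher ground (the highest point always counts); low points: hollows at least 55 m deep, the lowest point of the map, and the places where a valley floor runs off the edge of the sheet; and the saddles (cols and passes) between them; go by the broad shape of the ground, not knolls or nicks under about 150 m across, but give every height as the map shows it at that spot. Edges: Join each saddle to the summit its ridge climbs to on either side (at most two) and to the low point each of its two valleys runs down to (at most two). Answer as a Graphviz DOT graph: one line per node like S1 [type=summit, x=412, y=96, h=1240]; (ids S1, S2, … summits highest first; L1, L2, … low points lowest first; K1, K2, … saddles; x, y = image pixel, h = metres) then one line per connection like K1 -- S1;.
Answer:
graph terrain {
  S1 [type=summit, x=195, y=279, h=1670];
  S2 [type=summit, x=423, y=83, h=1664];
  S3 [type=summit, x=499, y=257, h=1651];
  S4 [type=summit, x=527, y=515, h=1650];
  S5 [type=summit, x=129, y=52, h=1631];
  S6 [type=summit, x=267, y=476, h=1601];
  L1 [type=low, x=270, y=75, h=1326];
  L2 [type=low, x=413, y=475, h=1332];
  L3 [type=low, x=338, y=288, h=1382];
  L4 [type=low, x=107, y=545, h=1403];
  K1 [type=saddle, x=310, y=179, h=1594];
  K2 [type=saddle, x=497, y=137, h=1563];
  K3 [type=saddle, x=370, y=381, h=1542];
  K4 [type=saddle, x=210, y=409, h=1489];
  K5 [type=saddle, x=117, y=199, h=1480];
  K6 [type=saddle, x=527, y=383, h=1470];
  K1 -- S1;
  K1 -- S2;
  K1 -- L1;
  K1 -- L3;
  K2 -- S2;
  K2 -- S3;
  K2 -- L1;
  K2 -- L3;
  K3 -- S3;
  K3 -- S6;
  K3 -- L2;
  K3 -- L3;
  K4 -- S1;
  K4 -- S6;
  K4 -- L3;
  K4 -- L4;
  K5 -- S1;
  K5 -- S5;
  K5 -- L1;
  K5 -- L4;
  K6 -- S3;
  K6 -- S4;
  K6 -- L2;
}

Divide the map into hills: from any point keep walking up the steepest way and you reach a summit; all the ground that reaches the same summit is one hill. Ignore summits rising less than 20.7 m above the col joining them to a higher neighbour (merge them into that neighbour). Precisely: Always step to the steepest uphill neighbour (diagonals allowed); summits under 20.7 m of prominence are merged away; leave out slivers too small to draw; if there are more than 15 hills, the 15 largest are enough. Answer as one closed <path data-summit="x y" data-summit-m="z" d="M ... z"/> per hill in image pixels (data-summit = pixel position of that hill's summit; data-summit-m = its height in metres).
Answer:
<path data-summit="195 279" data-summit-m="1670" d="M255 89l-62 56-51 37-32 20-28 15-23 8-13 2-30 0 0 222 7 0 16 8 47 33 17 18 5 12 2 17 7-32 18-28 34-34 106-90 58-60 19-21 5-11 0-10-8-19-85-113-9-19z"/><path data-summit="267 476" data-summit-m="1601" d="M323 303l-48 50-106 90-34 34-18 28-5 18-3 23 251-1 0-6 7-15 56-59 1-12-21-33-70-85-10-22z"/><path data-summit="501 257" data-summit-m="1651" d="M527 111l-116 99-55 57-29 33-4 8 1 9 9 18 86 108 5 10 1 10 36-36 30-26 26-16 11-2z"/><path data-summit="423 83" data-summit-m="1664" d="M527 34l-228 0-2 9-6 10-35 35-1 12 9 19 85 113 8 19 0 15 69-69 102-86z"/><path data-summit="129 51" data-summit-m="1631" d="M298 34l-281 0-1 191 3 2 27 0 23-5 32-15 41-25 51-37 62-56 36-36 6-10z"/><path data-summit="527 515" data-summit-m="1650" d="M527 383l-10 2-11 5-45 37-90 92-8 12-3 14 167 1z"/><path data-summit="17 545" data-summit-m="1499" d="M23 449l-7 2 0 94 91 1 2-7-1-19-9-17-32-28z"/>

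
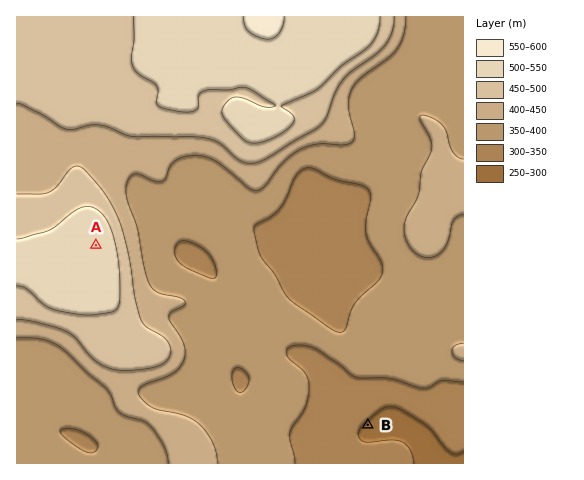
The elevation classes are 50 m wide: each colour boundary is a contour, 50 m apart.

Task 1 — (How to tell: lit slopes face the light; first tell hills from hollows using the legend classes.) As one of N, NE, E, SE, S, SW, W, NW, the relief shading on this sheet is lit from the N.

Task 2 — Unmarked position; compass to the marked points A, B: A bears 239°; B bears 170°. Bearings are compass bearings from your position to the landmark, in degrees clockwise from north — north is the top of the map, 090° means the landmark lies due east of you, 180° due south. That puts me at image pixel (313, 115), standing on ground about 480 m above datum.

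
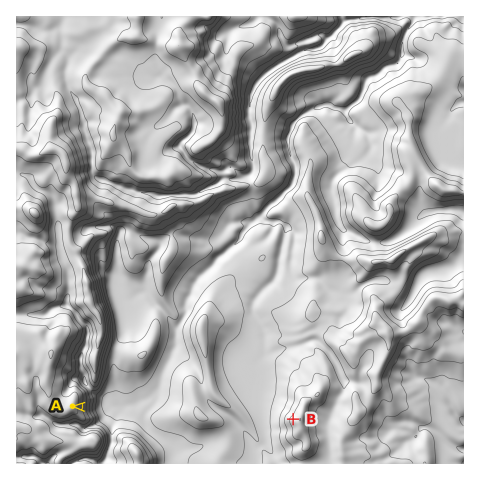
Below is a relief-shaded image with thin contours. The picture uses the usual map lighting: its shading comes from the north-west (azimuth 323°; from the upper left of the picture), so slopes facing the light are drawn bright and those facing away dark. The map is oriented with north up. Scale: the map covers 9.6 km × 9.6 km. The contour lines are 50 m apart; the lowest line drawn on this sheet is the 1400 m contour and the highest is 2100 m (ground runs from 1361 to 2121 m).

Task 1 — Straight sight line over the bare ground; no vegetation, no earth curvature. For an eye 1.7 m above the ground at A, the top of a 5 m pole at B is visible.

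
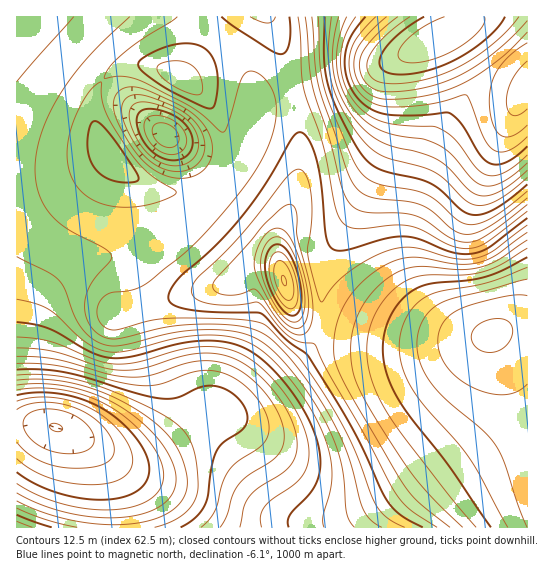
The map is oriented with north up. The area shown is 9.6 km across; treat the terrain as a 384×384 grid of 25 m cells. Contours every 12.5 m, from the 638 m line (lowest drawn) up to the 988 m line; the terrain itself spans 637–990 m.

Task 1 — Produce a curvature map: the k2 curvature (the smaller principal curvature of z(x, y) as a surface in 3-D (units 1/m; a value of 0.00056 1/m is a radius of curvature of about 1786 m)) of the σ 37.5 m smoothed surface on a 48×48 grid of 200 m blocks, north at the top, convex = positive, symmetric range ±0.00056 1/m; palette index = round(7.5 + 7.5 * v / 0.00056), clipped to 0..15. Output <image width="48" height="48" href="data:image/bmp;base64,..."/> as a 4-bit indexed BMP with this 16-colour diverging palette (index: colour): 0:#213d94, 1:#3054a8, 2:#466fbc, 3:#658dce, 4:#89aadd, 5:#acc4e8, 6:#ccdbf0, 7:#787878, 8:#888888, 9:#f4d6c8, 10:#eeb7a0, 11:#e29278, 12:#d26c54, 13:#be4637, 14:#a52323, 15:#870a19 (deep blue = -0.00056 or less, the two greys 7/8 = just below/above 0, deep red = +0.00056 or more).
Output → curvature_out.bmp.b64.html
<image width="48" height="48" href="data:image/bmp;base64,Qk32BAAAAAAAAHYAAAAoAAAAMAAAADAAAAABAAQAAAAAAIAEAAATCwAAEwsAABAAAAAAAAAAlD0hAKhUMAC8b0YAzo1lAN2qiQDoxKwA8NvMAHh4eACIiIgAyNb0AKC37gB4kuIAVGzSADdGvgAjI6UAGQqHAHd3d3ZmZnd3d3d3eIiHd3d3d3d3d3d3d3d2ZmZmZmZmZnd4iIh3d3d3d4h3d3d3d3ZmZmZmZmZmZneIiId3d3d3d4h3d3d3d2ZmZmd3dmZmZ3eIiId3d3d3eIh3d3d3d3d3d3d3dmZmd3d3eHd3d3d3eIh3d3d3d3d3d3d2ZmZnd3d3d3d2Znd3d4h3d3d3d3d3d3ZmZmZ3d3d3d3ZmZnd3d4h3d3d3d3d3ZmZmZmd3d3d3d2ZmZnd3d4h3d3d3d2ZmZlVVZnd3d3d3dmZmZ3d3eIh3d3d3d2VVVVVWZ3d3d3d3ZmZmd3d3iIh3d3d3d0REREVWZ3d3d3d2ZmZnd3eIiIiHd3d3d0RERVVmd3d3d3dmZmZ3d3iIiIiId3d3d1VmZmZnd3d3d2ZmZmd3d3iIiIiIiHd3d3d3d3d3d3ZmZmZmZ3d3d4iIiIiIiIh3d3d3d3h3d2ZmZmZmd3d3d4iIiIiIiIiId3d3d3iHd2ZmZmZnd3d3d4d4iIiIiIiIiHd3d3iIh3dmZmZnd2VVd3d4iIiIiIiIiHd3d3mZiHd3d2ZmZjVkV3d3iIiIiIiIiHd3Znmph3d3d3dmYzd0J3d3iIiIiIiIiHd3Znmpd3d3d3d3YGh0B3d3eIiIiIiIiHd3ZniYd3d3d4iHMImDB3d3eIiIiIiIiHd3dniId3d3eIiIAZmSB3d3eIiIiIiIiHd3d3d3d3d3eIiHBKqQB3d3d4iHd3d3eHd3d3d3d3d3eIiHBqqAJ3d3d3d3d3d3d3d3d3d3d3d3d3eGB6lgVnd3d3d3dmZnd3d3d3d3d3dmZ3d3J5gwZnd3d3d3ZmZmeHd3d3d3d3d2Znd3N4YUZmd3d3d2ZVVniHd3d3d3d3d3ZmZ3VmQ3ZmZ3d3d2ZVVniHd3d3d3d3d3d2Z3dlV4dmZ3d3d3dlVneHd3d3d3d3d3d2Znd3eIdmZ3d3d4dlVWd3d3d3d3d3d3d3Zmd3iId2Znd3iId2VWd3d3d3d3d3d3d3dmd3iIh2Znd3d3d2VVZ3d3d3d3d3dmZ3dmZ3eIh2Znd3d3d3ZVZ3d3d3d4h2ZVVnd2Z3d4h3Znd3d3d3ZVVnd3d3eIdlVERWd2Z3d4h3Znd3d3d3ZVVnd3d3iIdlMiNWd2Z3d4iHZmd3d3d3dlVXd3d3iHZTISNWd3Z3d4iHZmd3d3d3dlVXd3d3h2UyEjRWd3Z3d4iHZmZ3d3d3d2VXd3d3dlQiJFVnd3Z3d3h3ZmZ3d3d3d2VXd3d3dkMzRmZ3d3Z3d3d2VVZ3d3d3d3VXd3d3dlRFZ4iHd3Z3d3d2VVZ3d3d3d3ZXd3d3dlVWeJiHd3Z3d3dmVFZnd3d3d3dnd3d3d2ZniZh3d2d3d3dmVEVWZ3d3d3dnd3d3d3d3iHd3d2d3d3dmVFRVVmd3d3d3d3d3d3d3d3d3dmd3d3dlVVVUVVZnd3d3d3d3d3d3d3d3Zmd3iIdlVmZVVFVWZ3d3d3d3d3d3d3d2Znd3iIdlZ3dmVVRVVmd3d3d3d3d3d3dmZ3d4iIdmZ3d3ZlVUVVVg=="/>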